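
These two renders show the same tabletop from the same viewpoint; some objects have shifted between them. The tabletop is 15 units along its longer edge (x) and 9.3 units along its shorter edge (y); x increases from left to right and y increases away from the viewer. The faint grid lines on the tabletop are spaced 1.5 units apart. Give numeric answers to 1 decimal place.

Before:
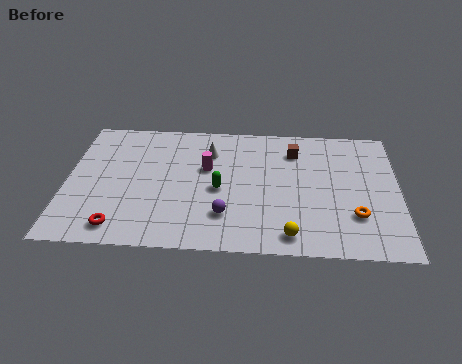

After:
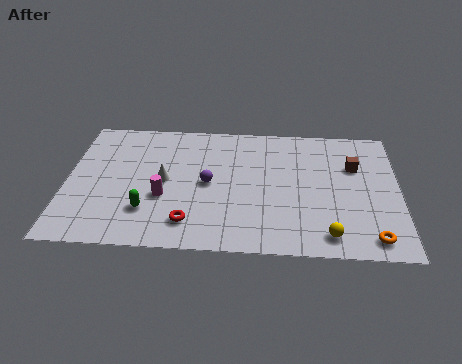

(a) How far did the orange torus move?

1.7

The orange torus moved from about (13.0, 2.7) to (13.7, 1.2), a distance of √(0.7² + 1.5²) ≈ 1.7.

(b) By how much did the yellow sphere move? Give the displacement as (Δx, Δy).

(1.7, 0.1)

From the two frames, the yellow sphere sits at roughly (10.1, 1.2) before and (11.8, 1.3) after.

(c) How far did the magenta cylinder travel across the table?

2.9

The magenta cylinder was near (6.3, 5.7) before and (4.4, 3.5) after, so it travelled √(1.9² + 2.2²) ≈ 2.9 units.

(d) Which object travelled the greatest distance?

the green capsule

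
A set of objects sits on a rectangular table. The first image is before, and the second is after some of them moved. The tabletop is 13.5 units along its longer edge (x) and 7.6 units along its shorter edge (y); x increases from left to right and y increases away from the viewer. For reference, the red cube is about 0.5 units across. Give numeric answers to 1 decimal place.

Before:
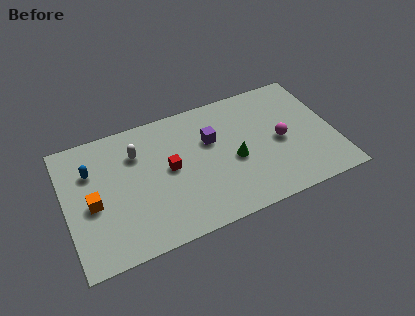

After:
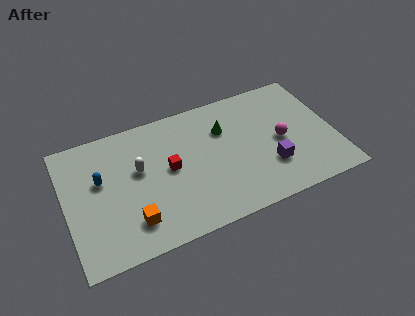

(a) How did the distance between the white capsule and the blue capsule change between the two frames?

-0.4

The distance was about 2.3 in the first image and 1.9 in the second, so they moved 0.4 units closer together.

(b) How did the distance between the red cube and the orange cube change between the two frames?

-0.8

They were about 3.9 units apart before and 3.1 after — 0.8 units closer together.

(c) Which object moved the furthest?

the purple cube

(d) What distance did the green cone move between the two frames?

2.0

From (8.4, 3.3) to (8.1, 5.3), the green cone covered √(0.3² + 2.0²) ≈ 2.0 units.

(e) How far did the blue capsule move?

0.8

The blue capsule was near (1.4, 5.3) before and (1.8, 4.6) after, so it travelled √(0.4² + 0.7²) ≈ 0.8 units.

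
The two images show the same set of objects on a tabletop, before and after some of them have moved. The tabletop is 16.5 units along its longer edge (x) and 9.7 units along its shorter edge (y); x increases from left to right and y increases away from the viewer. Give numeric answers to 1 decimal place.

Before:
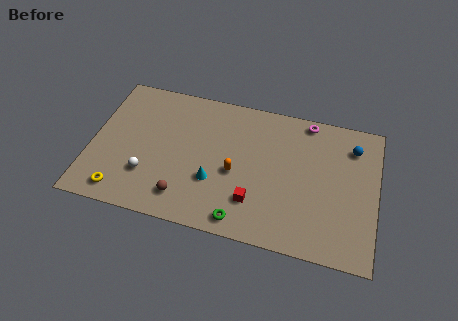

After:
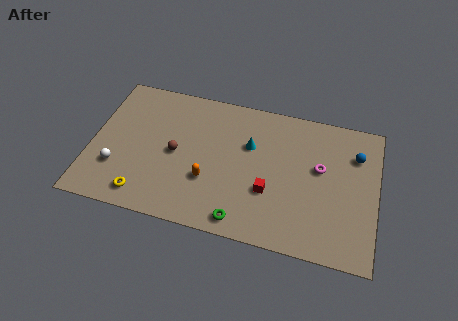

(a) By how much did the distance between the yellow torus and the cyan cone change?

+2.0

The distance was about 5.6 in the first image and 7.6 in the second, so they moved 2.0 units further apart.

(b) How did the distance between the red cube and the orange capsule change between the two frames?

+1.4

They were about 2.1 units apart before and 3.5 after — 1.4 units further apart.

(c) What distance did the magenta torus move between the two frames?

3.2

The magenta torus moved from about (12.3, 8.8) to (13.2, 5.7), a distance of √(0.9² + 3.1²) ≈ 3.2.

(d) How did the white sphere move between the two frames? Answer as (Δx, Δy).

(-1.8, 0.1)

The white sphere started near (3.4, 2.8) and ended near (1.6, 2.9).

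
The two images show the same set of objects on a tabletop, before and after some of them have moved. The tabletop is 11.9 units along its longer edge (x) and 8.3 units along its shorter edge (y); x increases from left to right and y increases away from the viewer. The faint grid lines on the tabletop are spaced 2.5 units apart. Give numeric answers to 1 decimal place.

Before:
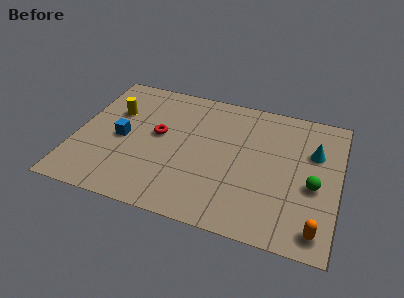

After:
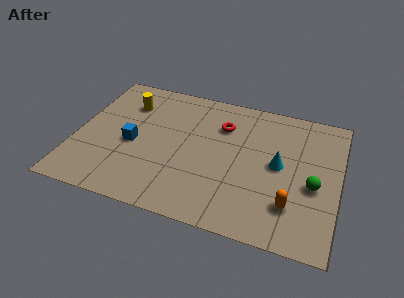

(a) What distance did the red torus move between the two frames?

3.1

The red torus moved from about (3.7, 4.6) to (6.5, 6.0), a distance of √(2.8² + 1.4²) ≈ 3.1.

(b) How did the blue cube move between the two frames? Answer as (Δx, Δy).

(0.5, -0.2)

The blue cube started near (2.1, 3.9) and ended near (2.6, 3.7).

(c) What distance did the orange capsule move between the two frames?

1.6

The orange capsule moved from about (11.1, 1.1) to (9.9, 2.1), a distance of √(1.2² + 1.0²) ≈ 1.6.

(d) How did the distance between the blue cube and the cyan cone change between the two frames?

-2.1

Before: roughly 8.7 units apart; after: 6.6. That's 2.1 units closer together.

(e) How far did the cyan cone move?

1.9

The cyan cone was near (10.7, 5.5) before and (9.2, 4.3) after, so it travelled √(1.5² + 1.2²) ≈ 1.9 units.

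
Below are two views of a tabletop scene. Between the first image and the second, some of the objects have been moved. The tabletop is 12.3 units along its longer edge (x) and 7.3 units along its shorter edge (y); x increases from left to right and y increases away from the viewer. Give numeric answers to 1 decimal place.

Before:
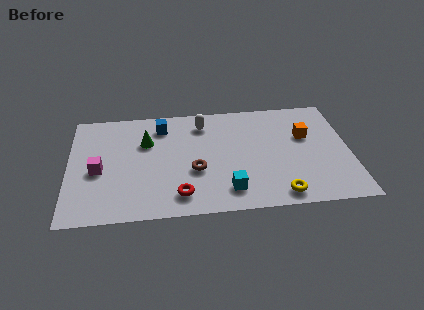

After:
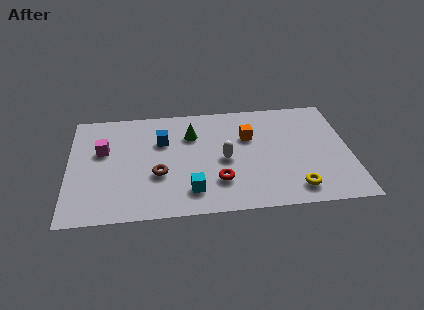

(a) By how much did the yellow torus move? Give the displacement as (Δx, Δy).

(0.7, 0.3)

The yellow torus started near (9.1, 0.9) and ended near (9.8, 1.2).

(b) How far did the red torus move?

1.8

From (4.8, 1.3) to (6.5, 2.0), the red torus covered √(1.7² + 0.7²) ≈ 1.8 units.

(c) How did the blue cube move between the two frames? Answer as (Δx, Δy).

(0.0, -1.0)

The blue cube started near (4.1, 5.9) and ended near (4.1, 4.9).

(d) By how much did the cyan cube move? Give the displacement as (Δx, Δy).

(-1.6, 0.1)

The cyan cube was at about (6.9, 1.4) and moved to about (5.3, 1.5).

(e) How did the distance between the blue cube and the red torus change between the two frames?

-0.9

Before: roughly 4.7 units apart; after: 3.8. That's 0.9 units closer together.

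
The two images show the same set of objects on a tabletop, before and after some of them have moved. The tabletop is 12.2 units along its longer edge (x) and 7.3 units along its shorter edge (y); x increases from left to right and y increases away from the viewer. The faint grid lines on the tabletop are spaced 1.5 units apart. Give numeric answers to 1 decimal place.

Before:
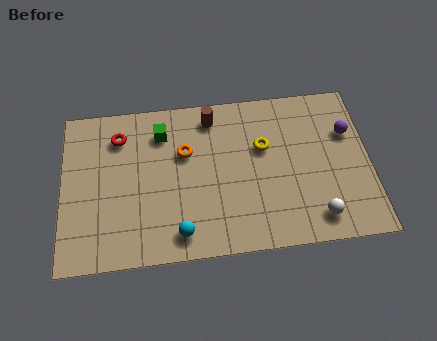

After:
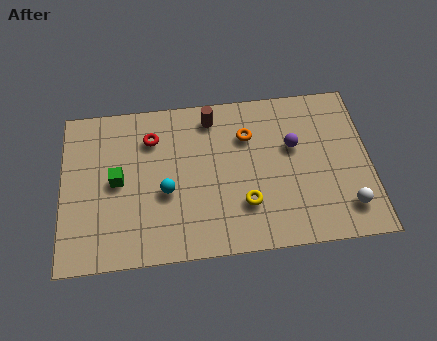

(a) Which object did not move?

the brown cylinder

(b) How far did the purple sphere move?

2.2

From (11.4, 4.9) to (9.2, 4.5), the purple sphere covered √(2.2² + 0.4²) ≈ 2.2 units.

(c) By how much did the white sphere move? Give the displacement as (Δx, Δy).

(1.2, 0.3)

The white sphere was at about (10.0, 1.2) and moved to about (11.2, 1.5).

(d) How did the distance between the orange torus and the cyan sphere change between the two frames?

+0.4

Before: roughly 3.6 units apart; after: 4.0. That's 0.4 units further apart.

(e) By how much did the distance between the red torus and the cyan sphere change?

-2.6

The distance was about 5.1 in the first image and 2.5 in the second, so they moved 2.6 units closer together.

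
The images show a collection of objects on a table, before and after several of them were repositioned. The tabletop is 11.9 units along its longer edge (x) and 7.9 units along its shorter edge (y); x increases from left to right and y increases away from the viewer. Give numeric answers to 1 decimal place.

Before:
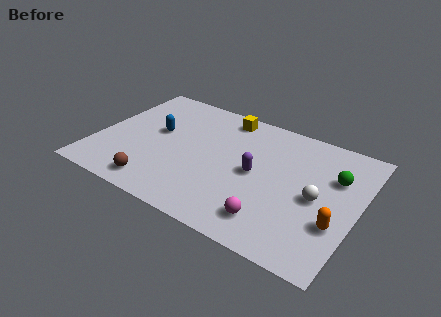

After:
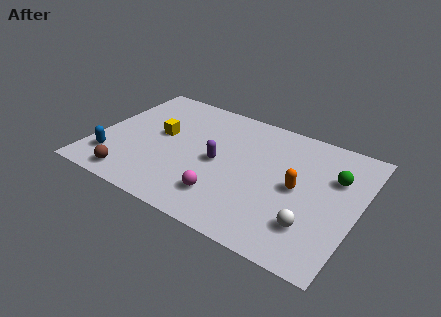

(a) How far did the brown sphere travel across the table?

1.1

The brown sphere was near (3.2, 1.1) before and (2.1, 1.0) after, so it travelled √(1.1² + 0.1²) ≈ 1.1 units.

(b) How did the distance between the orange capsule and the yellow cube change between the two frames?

-0.7

The distance was about 7.1 in the first image and 6.4 in the second, so they moved 0.7 units closer together.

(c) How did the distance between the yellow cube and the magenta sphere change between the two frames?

-1.9

They were about 6.2 units apart before and 4.3 after — 1.9 units closer together.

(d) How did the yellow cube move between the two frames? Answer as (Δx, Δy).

(-2.6, -2.5)

From the two frames, the yellow cube sits at roughly (5.4, 6.9) before and (2.8, 4.4) after.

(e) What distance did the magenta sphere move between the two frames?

2.2

The magenta sphere was near (8.4, 1.5) before and (6.2, 1.8) after, so it travelled √(2.2² + 0.3²) ≈ 2.2 units.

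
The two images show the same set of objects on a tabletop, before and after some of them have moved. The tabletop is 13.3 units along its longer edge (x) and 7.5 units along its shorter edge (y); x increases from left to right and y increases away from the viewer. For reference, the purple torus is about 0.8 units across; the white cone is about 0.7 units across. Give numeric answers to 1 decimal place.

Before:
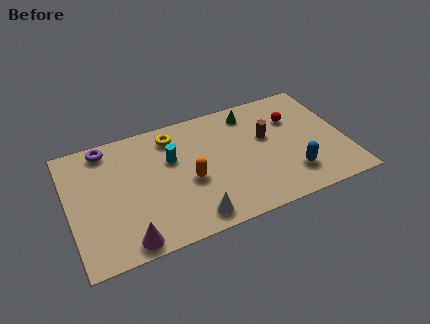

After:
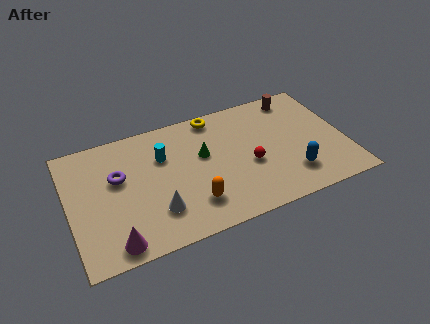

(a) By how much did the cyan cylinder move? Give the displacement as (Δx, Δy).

(-0.4, 0.3)

From the two frames, the cyan cylinder sits at roughly (5.0, 4.8) before and (4.6, 5.1) after.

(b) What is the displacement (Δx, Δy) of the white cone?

(-1.6, 1.0)

The white cone started near (5.6, 1.0) and ended near (4.0, 2.0).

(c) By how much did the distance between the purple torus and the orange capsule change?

-0.7

The distance was about 5.0 in the first image and 4.3 in the second, so they moved 0.7 units closer together.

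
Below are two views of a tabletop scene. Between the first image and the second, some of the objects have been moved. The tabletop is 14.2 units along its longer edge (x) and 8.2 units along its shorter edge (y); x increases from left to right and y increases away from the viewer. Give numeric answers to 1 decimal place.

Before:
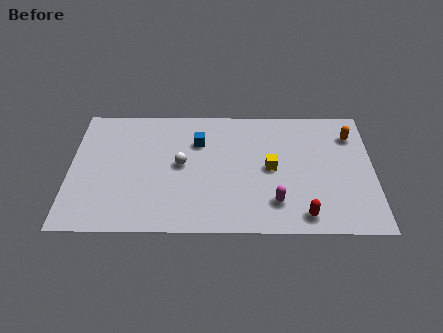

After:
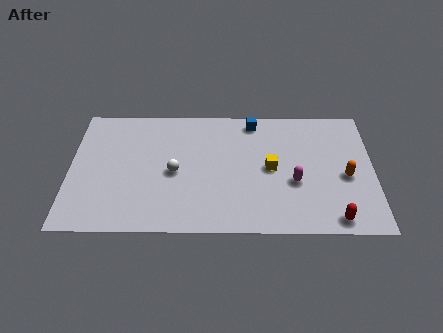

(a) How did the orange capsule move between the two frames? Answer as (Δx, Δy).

(-0.3, -2.7)

The orange capsule was at about (13.2, 6.3) and moved to about (12.9, 3.6).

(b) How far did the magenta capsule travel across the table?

1.6

From (9.6, 1.9) to (10.5, 3.2), the magenta capsule covered √(0.9² + 1.3²) ≈ 1.6 units.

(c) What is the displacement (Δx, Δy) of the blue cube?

(2.6, 1.4)

The blue cube started near (6.0, 5.8) and ended near (8.6, 7.2).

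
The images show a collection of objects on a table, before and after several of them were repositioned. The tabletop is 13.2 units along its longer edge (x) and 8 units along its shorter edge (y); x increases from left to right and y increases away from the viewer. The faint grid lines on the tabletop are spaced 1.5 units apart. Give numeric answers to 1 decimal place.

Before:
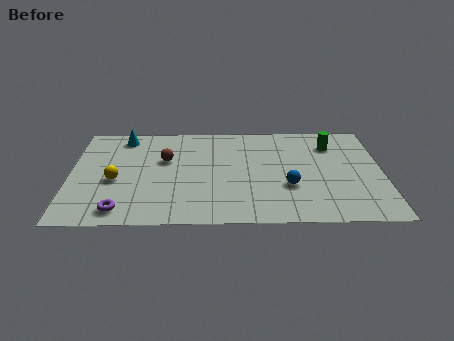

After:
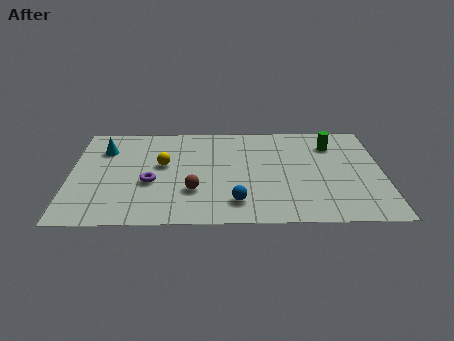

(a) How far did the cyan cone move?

1.3

From (2.2, 6.9) to (1.4, 5.9), the cyan cone covered √(0.8² + 1.0²) ≈ 1.3 units.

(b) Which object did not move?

the green cylinder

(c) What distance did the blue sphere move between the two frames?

2.5

From (9.2, 2.8) to (7.0, 1.6), the blue sphere covered √(2.2² + 1.2²) ≈ 2.5 units.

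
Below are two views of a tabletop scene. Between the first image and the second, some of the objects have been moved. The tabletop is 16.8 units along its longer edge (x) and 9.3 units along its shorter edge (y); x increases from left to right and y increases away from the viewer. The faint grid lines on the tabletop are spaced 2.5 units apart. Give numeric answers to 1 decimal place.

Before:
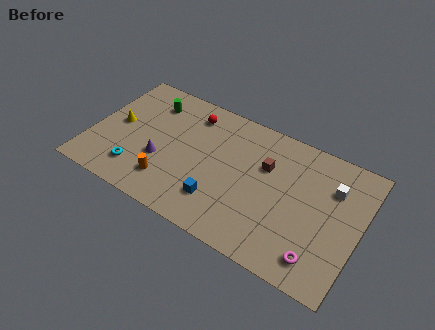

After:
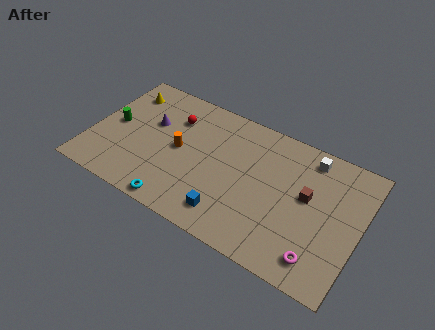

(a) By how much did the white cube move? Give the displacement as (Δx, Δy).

(-1.6, 1.4)

From the two frames, the white cube sits at roughly (14.9, 6.6) before and (13.3, 8.0) after.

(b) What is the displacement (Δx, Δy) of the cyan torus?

(2.8, -1.2)

From the two frames, the cyan torus sits at roughly (3.2, 2.0) before and (6.0, 0.8) after.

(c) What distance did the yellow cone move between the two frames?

2.6

The yellow cone moved from about (1.5, 4.8) to (1.5, 7.4), a distance of √(0.0² + 2.6²) ≈ 2.6.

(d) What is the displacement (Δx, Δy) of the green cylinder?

(-1.9, -2.6)

From the two frames, the green cylinder sits at roughly (3.2, 7.3) before and (1.3, 4.7) after.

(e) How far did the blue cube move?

0.9

The blue cube moved from about (8.4, 2.3) to (9.1, 1.7), a distance of √(0.7² + 0.6²) ≈ 0.9.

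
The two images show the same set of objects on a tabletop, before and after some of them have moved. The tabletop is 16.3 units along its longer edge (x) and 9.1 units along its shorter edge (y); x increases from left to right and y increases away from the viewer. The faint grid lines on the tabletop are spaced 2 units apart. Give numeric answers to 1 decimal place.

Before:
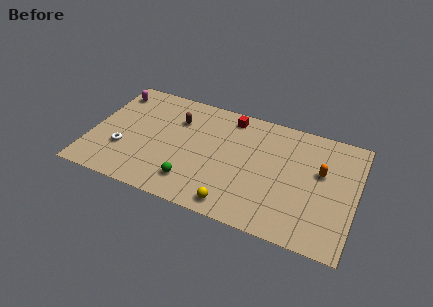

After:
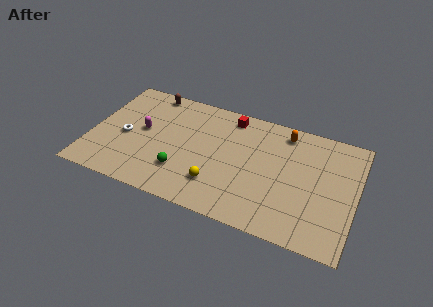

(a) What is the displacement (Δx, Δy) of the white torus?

(0.0, 1.1)

The white torus was at about (2.1, 3.0) and moved to about (2.1, 4.1).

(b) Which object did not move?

the red cube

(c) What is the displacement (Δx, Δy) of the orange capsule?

(-2.4, 2.3)

The orange capsule was at about (14.1, 5.5) and moved to about (11.7, 7.8).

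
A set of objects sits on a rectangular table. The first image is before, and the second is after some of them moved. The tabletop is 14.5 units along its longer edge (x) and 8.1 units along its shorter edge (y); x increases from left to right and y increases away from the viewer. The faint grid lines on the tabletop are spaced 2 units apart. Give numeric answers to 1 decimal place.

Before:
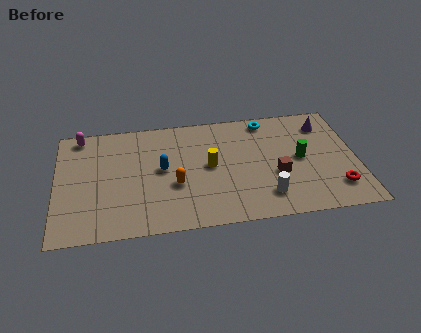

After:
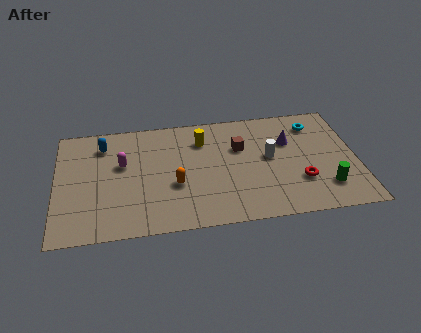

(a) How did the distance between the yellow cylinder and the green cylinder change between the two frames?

+2.8

Before: roughly 4.4 units apart; after: 7.2. That's 2.8 units further apart.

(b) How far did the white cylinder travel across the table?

2.7

The white cylinder moved from about (10.0, 1.7) to (10.3, 4.4), a distance of √(0.3² + 2.7²) ≈ 2.7.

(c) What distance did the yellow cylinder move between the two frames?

1.9

The yellow cylinder moved from about (7.4, 4.2) to (7.1, 6.1), a distance of √(0.3² + 1.9²) ≈ 1.9.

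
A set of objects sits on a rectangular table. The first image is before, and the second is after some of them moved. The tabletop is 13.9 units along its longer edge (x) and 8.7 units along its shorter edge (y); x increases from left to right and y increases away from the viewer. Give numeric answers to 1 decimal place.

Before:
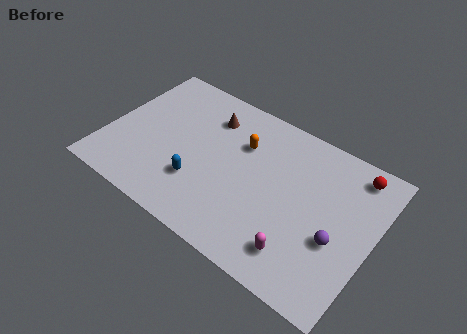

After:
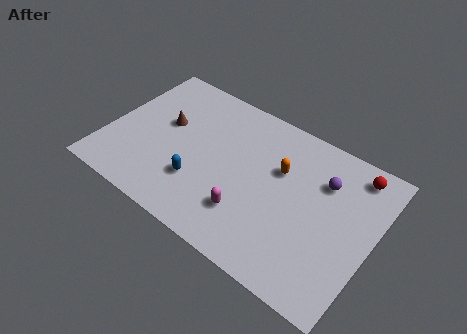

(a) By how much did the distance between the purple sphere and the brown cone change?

+0.4

The distance was about 8.0 in the first image and 8.4 in the second, so they moved 0.4 units further apart.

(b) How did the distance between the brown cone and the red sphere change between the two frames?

+2.4

Before: roughly 7.6 units apart; after: 10.0. That's 2.4 units further apart.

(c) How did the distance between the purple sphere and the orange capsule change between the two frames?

-3.7

The distance was about 6.0 in the first image and 2.3 in the second, so they moved 3.7 units closer together.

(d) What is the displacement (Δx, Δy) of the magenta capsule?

(-2.8, 0.6)

The magenta capsule was at about (10.6, 1.7) and moved to about (7.8, 2.3).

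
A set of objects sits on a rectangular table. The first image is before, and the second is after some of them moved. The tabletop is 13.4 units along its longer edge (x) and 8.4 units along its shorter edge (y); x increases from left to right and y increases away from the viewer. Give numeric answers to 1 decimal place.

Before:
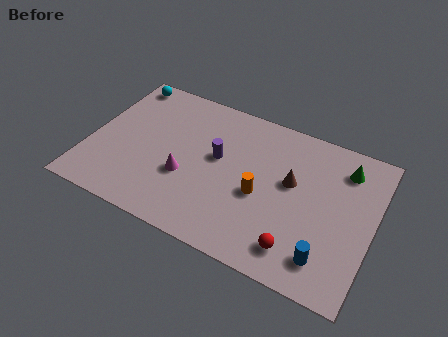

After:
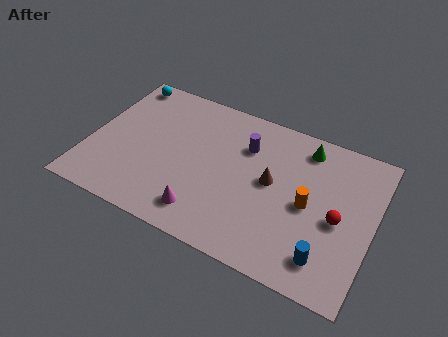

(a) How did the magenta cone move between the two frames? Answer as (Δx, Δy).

(1.1, -1.6)

The magenta cone was at about (4.7, 3.1) and moved to about (5.8, 1.5).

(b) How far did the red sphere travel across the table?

2.8

The red sphere moved from about (10.2, 1.5) to (11.8, 3.8), a distance of √(1.6² + 2.3²) ≈ 2.8.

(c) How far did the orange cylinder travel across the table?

2.2

From (8.2, 3.6) to (10.4, 4.0), the orange cylinder covered √(2.2² + 0.4²) ≈ 2.2 units.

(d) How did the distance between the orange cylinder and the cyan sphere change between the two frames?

+1.8

Before: roughly 8.2 units apart; after: 10.0. That's 1.8 units further apart.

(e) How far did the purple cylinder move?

1.7

From (6.0, 4.8) to (7.2, 6.0), the purple cylinder covered √(1.2² + 1.2²) ≈ 1.7 units.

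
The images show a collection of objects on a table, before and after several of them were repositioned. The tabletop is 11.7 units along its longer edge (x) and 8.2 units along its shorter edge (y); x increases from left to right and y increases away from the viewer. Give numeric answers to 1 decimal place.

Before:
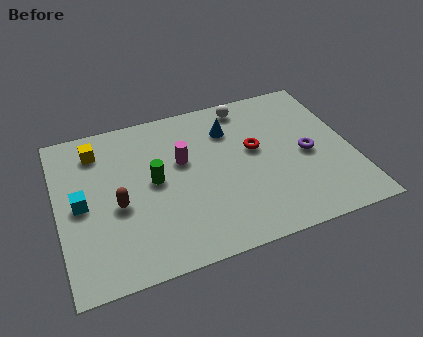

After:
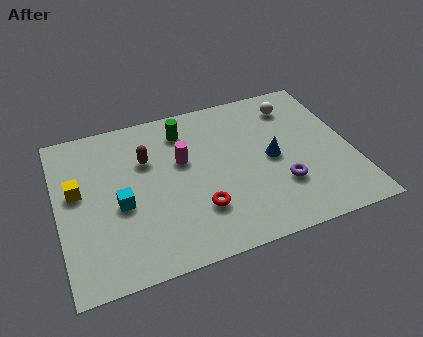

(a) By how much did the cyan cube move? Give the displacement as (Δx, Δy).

(1.5, -0.5)

The cyan cube started near (0.9, 4.0) and ended near (2.4, 3.5).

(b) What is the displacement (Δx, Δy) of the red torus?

(-2.5, -2.4)

The red torus started near (7.9, 4.7) and ended near (5.4, 2.3).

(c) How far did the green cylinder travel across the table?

2.7

From (3.8, 4.3) to (5.2, 6.6), the green cylinder covered √(1.4² + 2.3²) ≈ 2.7 units.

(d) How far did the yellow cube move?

2.1

The yellow cube was near (1.7, 6.6) before and (0.8, 4.7) after, so it travelled √(0.9² + 1.9²) ≈ 2.1 units.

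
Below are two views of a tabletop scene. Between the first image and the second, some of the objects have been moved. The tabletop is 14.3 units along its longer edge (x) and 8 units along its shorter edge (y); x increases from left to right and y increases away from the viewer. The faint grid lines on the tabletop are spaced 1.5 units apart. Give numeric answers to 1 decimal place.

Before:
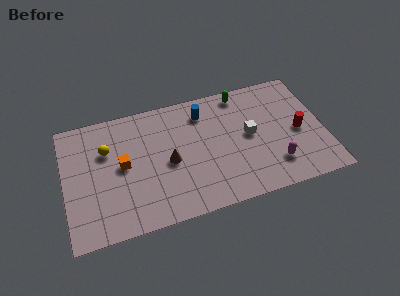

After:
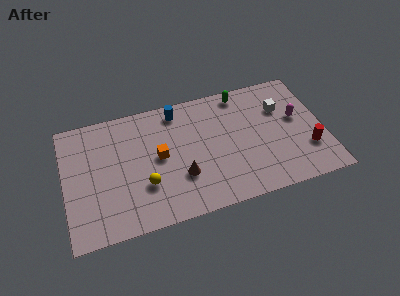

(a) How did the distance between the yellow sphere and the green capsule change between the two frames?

-0.5

The distance was about 7.8 in the first image and 7.3 in the second, so they moved 0.5 units closer together.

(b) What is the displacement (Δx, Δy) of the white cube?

(1.9, 1.3)

From the two frames, the white cube sits at roughly (10.2, 4.2) before and (12.1, 5.5) after.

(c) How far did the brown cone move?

1.3

The brown cone was near (5.7, 3.7) before and (6.3, 2.6) after, so it travelled √(0.6² + 1.1²) ≈ 1.3 units.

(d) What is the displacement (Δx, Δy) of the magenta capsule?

(1.5, 2.7)

The magenta capsule started near (11.4, 1.9) and ended near (12.9, 4.6).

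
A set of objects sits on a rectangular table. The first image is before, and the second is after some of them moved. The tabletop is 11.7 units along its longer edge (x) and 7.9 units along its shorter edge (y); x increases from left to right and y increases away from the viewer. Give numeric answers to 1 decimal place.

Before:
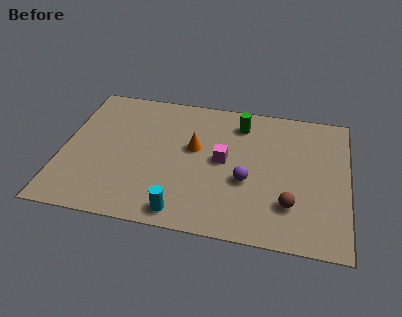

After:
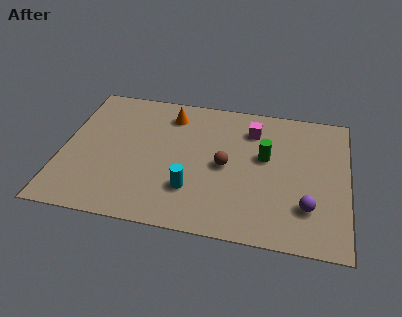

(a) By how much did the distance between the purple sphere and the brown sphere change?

+1.7

The distance was about 2.1 in the first image and 3.8 in the second, so they moved 1.7 units further apart.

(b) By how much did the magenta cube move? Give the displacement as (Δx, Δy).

(1.1, 2.0)

From the two frames, the magenta cube sits at roughly (6.6, 4.1) before and (7.7, 6.1) after.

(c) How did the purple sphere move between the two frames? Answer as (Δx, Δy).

(2.5, -1.0)

The purple sphere was at about (7.6, 3.1) and moved to about (10.1, 2.1).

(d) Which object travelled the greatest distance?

the brown sphere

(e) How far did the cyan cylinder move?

1.3

The cyan cylinder moved from about (5.1, 0.9) to (5.4, 2.2), a distance of √(0.3² + 1.3²) ≈ 1.3.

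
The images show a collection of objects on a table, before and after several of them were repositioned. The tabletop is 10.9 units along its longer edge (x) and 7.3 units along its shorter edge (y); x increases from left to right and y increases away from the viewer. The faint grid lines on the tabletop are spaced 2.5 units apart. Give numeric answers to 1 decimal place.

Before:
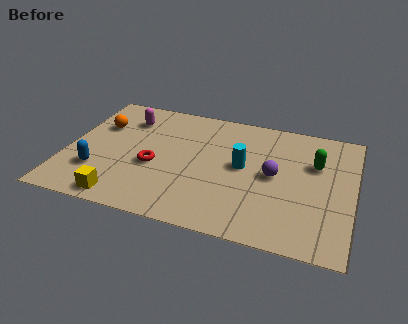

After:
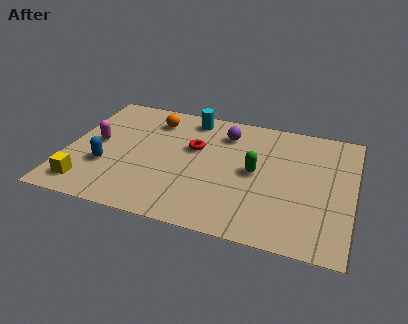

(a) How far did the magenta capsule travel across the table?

2.1

From (2.1, 5.6) to (1.1, 3.8), the magenta capsule covered √(1.0² + 1.8²) ≈ 2.1 units.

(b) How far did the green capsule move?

2.5

The green capsule was near (9.4, 4.8) before and (7.2, 3.7) after, so it travelled √(2.2² + 1.1²) ≈ 2.5 units.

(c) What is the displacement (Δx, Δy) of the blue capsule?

(0.3, 0.4)

From the two frames, the blue capsule sits at roughly (1.3, 2.1) before and (1.6, 2.5) after.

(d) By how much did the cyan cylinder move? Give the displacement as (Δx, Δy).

(-2.2, 2.4)

From the two frames, the cyan cylinder sits at roughly (6.7, 3.9) before and (4.5, 6.3) after.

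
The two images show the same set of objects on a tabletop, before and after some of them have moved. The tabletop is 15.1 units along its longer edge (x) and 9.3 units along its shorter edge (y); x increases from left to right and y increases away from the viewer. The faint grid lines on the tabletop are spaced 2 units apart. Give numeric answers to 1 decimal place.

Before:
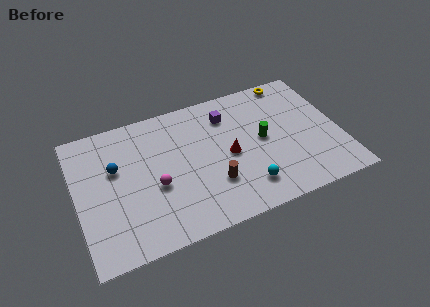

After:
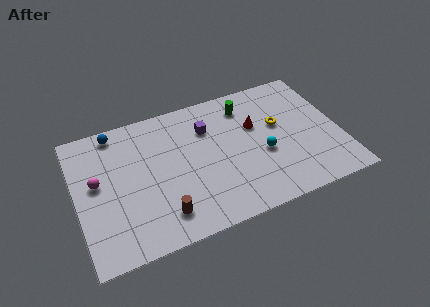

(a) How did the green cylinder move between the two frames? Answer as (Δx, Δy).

(-0.7, 2.7)

The green cylinder started near (10.7, 4.8) and ended near (10.0, 7.5).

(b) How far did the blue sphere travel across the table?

2.5

The blue sphere moved from about (2.3, 5.8) to (2.5, 8.3), a distance of √(0.2² + 2.5²) ≈ 2.5.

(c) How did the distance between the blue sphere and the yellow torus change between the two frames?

-1.2

Before: roughly 10.8 units apart; after: 9.6. That's 1.2 units closer together.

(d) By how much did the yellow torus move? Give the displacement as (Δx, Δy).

(-1.1, -3.0)

The yellow torus started near (12.8, 8.5) and ended near (11.7, 5.5).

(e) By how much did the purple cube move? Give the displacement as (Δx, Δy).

(-1.2, -0.5)

The purple cube was at about (8.9, 7.2) and moved to about (7.7, 6.7).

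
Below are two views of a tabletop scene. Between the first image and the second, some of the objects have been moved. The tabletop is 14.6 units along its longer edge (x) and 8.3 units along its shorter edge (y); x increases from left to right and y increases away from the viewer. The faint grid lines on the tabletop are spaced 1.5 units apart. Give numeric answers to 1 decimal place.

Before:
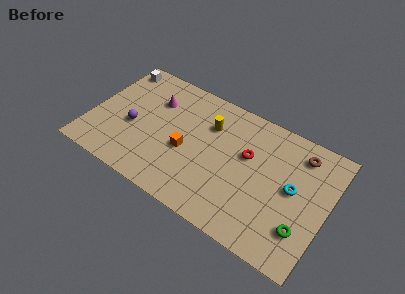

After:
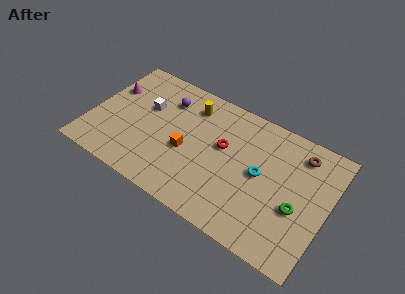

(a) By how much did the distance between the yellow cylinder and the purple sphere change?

-3.6

Before: roughly 5.1 units apart; after: 1.5. That's 3.6 units closer together.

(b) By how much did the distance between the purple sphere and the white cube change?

-2.5

They were about 4.1 units apart before and 1.6 after — 2.5 units closer together.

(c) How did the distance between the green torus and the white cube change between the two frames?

-3.6

The distance was about 13.5 in the first image and 9.9 in the second, so they moved 3.6 units closer together.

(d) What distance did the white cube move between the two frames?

3.0

The white cube was near (0.9, 7.2) before and (3.2, 5.2) after, so it travelled √(2.3² + 2.0²) ≈ 3.0 units.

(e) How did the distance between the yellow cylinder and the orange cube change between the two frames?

+0.5

They were about 2.6 units apart before and 3.1 after — 0.5 units further apart.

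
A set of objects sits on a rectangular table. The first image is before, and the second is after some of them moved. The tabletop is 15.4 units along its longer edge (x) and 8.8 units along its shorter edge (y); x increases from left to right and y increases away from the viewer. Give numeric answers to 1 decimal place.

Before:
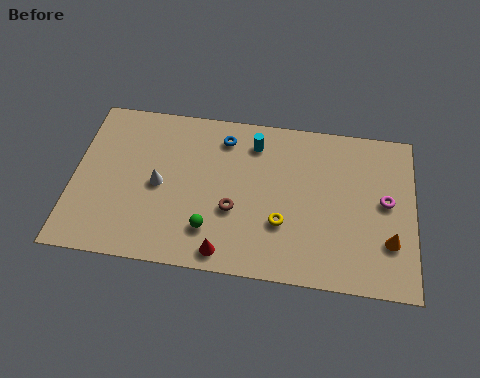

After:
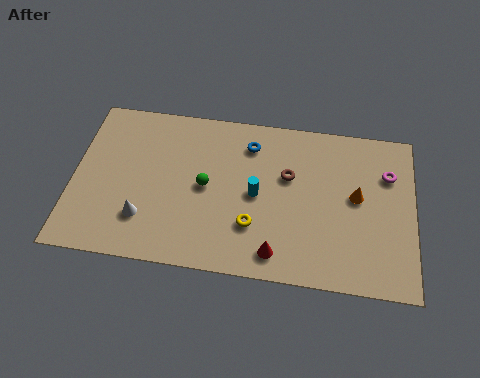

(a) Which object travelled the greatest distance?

the brown torus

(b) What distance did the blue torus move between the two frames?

1.2

The blue torus moved from about (6.7, 7.2) to (7.9, 7.0), a distance of √(1.2² + 0.2²) ≈ 1.2.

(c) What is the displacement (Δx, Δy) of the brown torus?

(2.4, 2.2)

From the two frames, the brown torus sits at roughly (7.3, 3.3) before and (9.7, 5.5) after.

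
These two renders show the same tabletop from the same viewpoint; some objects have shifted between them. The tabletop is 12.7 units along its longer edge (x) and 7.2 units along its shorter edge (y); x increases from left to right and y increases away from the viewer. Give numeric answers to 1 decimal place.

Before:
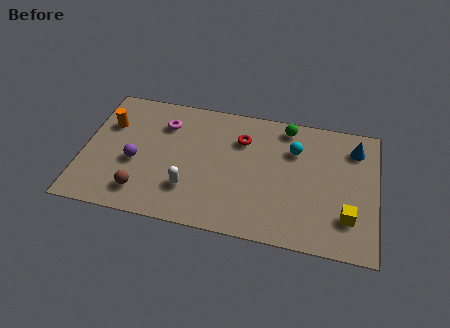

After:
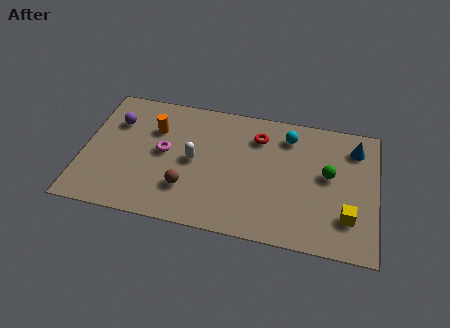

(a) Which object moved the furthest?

the green sphere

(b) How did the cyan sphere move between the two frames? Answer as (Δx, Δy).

(-0.3, 0.7)

The cyan sphere was at about (9.1, 5.1) and moved to about (8.8, 5.8).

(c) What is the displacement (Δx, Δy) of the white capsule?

(0.1, 1.6)

The white capsule was at about (4.7, 2.0) and moved to about (4.8, 3.6).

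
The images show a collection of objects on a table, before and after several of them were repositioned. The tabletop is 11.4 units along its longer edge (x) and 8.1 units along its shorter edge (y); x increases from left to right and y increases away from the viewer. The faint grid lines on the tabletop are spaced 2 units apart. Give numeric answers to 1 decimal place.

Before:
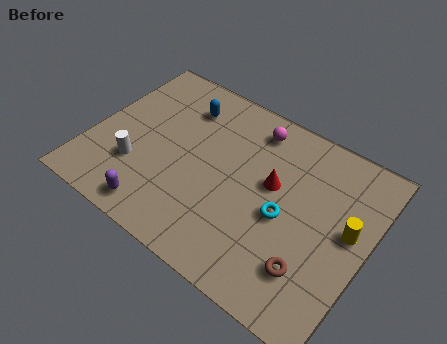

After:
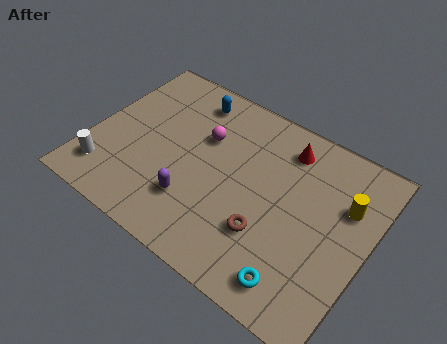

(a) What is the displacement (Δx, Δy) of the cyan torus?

(1.0, -2.4)

The cyan torus was at about (8.1, 3.6) and moved to about (9.1, 1.2).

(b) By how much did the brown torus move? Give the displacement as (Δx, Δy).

(-1.9, 0.5)

From the two frames, the brown torus sits at roughly (9.5, 2.0) before and (7.6, 2.5) after.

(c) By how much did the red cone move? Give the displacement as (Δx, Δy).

(0.2, 1.9)

The red cone was at about (7.4, 4.7) and moved to about (7.6, 6.6).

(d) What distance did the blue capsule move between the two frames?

0.5

From (3.3, 6.3) to (3.5, 6.8), the blue capsule covered √(0.2² + 0.5²) ≈ 0.5 units.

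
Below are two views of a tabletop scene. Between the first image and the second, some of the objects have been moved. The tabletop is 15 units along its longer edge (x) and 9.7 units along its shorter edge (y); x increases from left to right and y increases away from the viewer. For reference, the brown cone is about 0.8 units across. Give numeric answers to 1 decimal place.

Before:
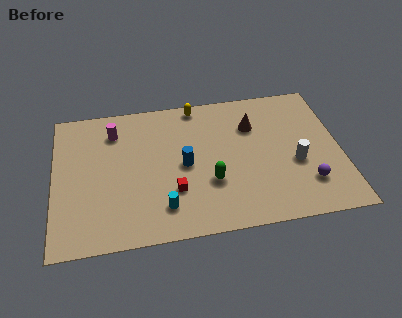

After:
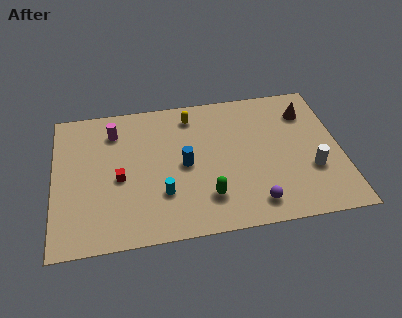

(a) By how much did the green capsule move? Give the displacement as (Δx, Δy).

(-0.2, -1.0)

The green capsule started near (8.1, 3.3) and ended near (7.9, 2.3).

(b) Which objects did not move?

the magenta cylinder and the blue cylinder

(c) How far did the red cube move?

3.1

The red cube moved from about (6.2, 3.0) to (3.4, 4.3), a distance of √(2.8² + 1.3²) ≈ 3.1.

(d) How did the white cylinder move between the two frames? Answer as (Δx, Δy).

(0.8, -0.6)

The white cylinder was at about (12.6, 3.9) and moved to about (13.4, 3.3).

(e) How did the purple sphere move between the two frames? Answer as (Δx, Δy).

(-2.8, -0.9)

From the two frames, the purple sphere sits at roughly (13.1, 2.4) before and (10.3, 1.5) after.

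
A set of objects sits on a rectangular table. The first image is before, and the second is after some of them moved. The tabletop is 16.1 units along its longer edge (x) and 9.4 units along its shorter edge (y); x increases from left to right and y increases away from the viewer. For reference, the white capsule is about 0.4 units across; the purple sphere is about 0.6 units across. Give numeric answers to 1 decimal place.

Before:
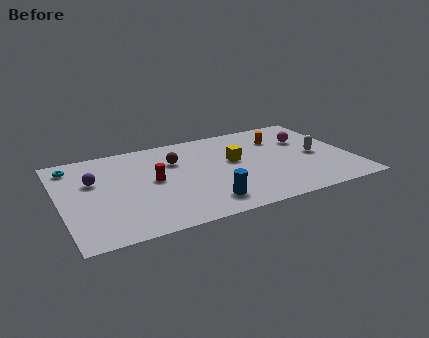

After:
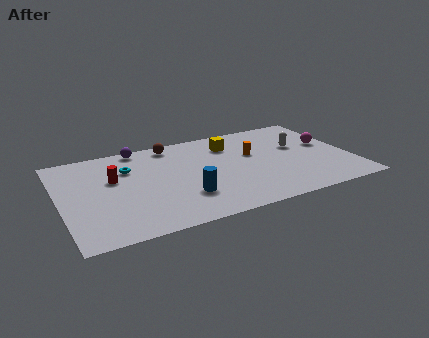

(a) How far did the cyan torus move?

3.3

From (0.9, 7.9) to (3.9, 6.6), the cyan torus covered √(3.0² + 1.3²) ≈ 3.3 units.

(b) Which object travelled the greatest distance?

the purple sphere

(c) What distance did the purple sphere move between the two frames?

3.8

From (1.9, 6.0) to (4.7, 8.6), the purple sphere covered √(2.8² + 2.6²) ≈ 3.8 units.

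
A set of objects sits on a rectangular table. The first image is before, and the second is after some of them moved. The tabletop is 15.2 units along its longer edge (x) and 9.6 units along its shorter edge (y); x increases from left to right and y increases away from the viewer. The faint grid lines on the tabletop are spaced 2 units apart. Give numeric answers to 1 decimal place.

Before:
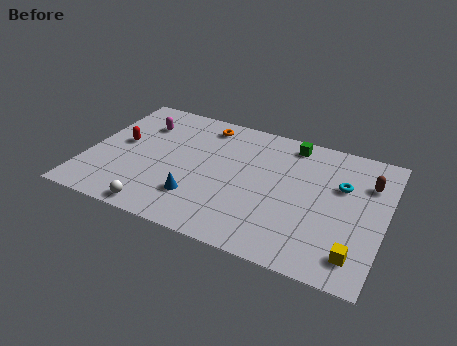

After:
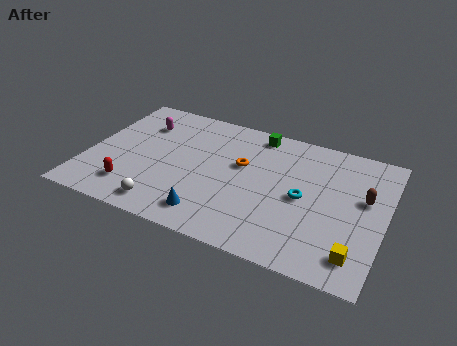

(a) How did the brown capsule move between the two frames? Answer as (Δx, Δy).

(-0.1, -1.2)

From the two frames, the brown capsule sits at roughly (14.2, 6.9) before and (14.1, 5.7) after.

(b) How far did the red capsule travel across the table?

3.4

From (1.6, 5.2) to (2.6, 2.0), the red capsule covered √(1.0² + 3.2²) ≈ 3.4 units.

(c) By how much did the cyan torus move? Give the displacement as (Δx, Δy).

(-1.8, -1.6)

The cyan torus started near (12.9, 6.2) and ended near (11.1, 4.6).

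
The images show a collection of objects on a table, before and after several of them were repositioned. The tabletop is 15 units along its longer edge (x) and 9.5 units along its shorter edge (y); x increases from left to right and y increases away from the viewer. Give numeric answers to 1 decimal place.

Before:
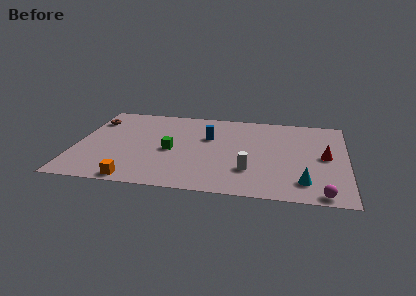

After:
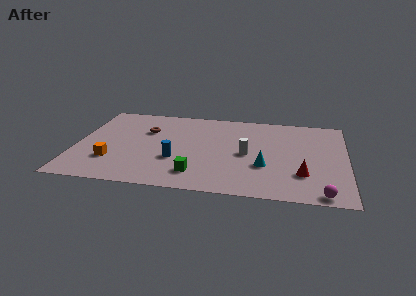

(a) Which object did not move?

the magenta sphere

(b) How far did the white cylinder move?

1.8

From (9.7, 2.7) to (9.5, 4.5), the white cylinder covered √(0.2² + 1.8²) ≈ 1.8 units.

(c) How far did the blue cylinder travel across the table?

3.3

From (7.3, 6.1) to (5.6, 3.3), the blue cylinder covered √(1.7² + 2.8²) ≈ 3.3 units.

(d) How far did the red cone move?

2.4

The red cone was near (13.8, 4.8) before and (12.6, 2.7) after, so it travelled √(1.2² + 2.1²) ≈ 2.4 units.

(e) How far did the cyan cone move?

2.6

From (12.7, 1.9) to (10.5, 3.3), the cyan cone covered √(2.2² + 1.4²) ≈ 2.6 units.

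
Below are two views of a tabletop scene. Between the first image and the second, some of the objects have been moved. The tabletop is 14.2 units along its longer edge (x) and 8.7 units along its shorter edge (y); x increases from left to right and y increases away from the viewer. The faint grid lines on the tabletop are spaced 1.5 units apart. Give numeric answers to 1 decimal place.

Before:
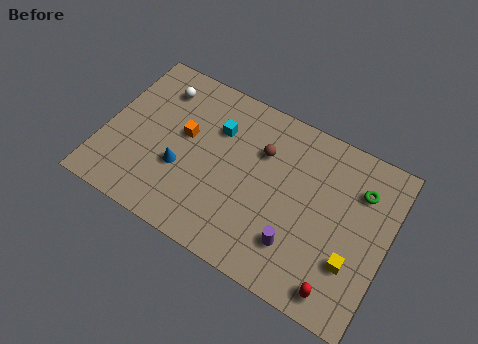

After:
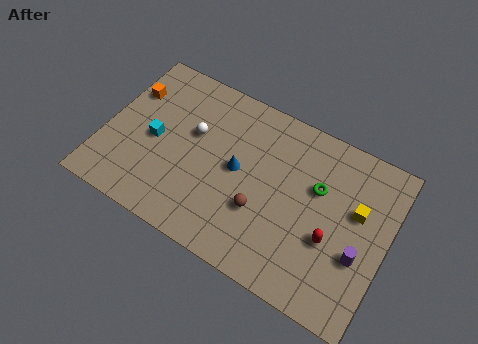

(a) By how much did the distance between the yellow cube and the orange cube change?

+2.6

The distance was about 9.1 in the first image and 11.7 in the second, so they moved 2.6 units further apart.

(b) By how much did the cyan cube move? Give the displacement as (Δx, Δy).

(-2.9, -2.0)

The cyan cube was at about (5.4, 6.1) and moved to about (2.5, 4.1).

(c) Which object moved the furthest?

the cyan cube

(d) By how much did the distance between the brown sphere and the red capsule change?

-3.2

Before: roughly 6.7 units apart; after: 3.5. That's 3.2 units closer together.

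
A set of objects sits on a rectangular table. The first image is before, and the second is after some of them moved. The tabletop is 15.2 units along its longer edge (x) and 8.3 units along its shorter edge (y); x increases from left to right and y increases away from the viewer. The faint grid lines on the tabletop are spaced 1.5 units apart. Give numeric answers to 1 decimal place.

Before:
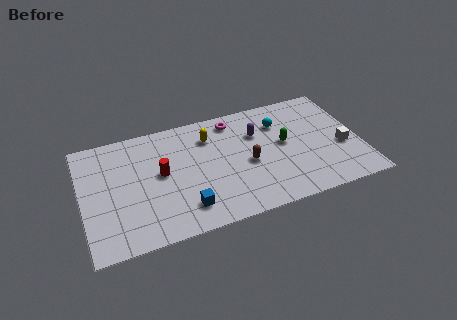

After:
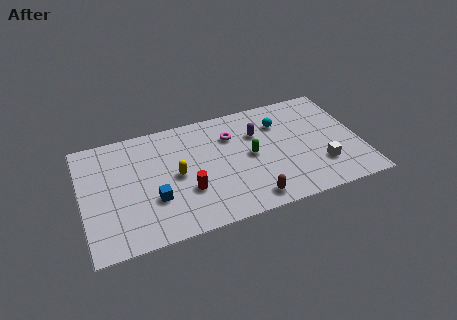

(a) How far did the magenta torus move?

1.1

From (8.5, 7.1) to (8.3, 6.0), the magenta torus covered √(0.2² + 1.1²) ≈ 1.1 units.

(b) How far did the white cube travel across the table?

1.6

The white cube moved from about (14.2, 3.3) to (12.9, 2.3), a distance of √(1.3² + 1.0²) ≈ 1.6.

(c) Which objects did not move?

the purple capsule and the cyan sphere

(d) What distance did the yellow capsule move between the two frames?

3.0

The yellow capsule moved from about (7.1, 6.3) to (5.1, 4.1), a distance of √(2.0² + 2.2²) ≈ 3.0.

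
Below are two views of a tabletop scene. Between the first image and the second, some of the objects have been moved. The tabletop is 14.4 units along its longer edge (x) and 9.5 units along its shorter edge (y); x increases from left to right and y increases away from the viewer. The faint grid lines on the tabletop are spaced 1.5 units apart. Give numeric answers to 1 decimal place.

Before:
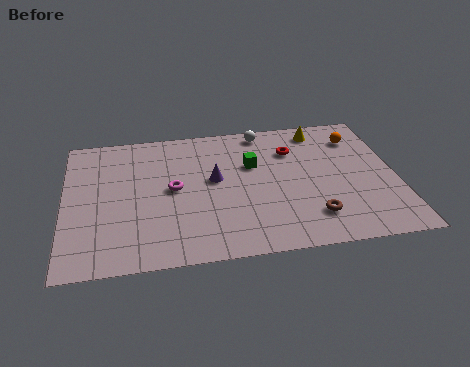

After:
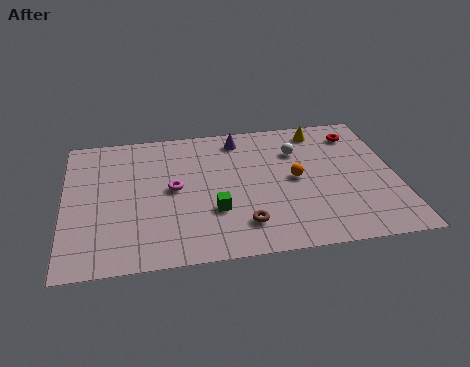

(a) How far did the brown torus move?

3.0

The brown torus was near (10.6, 2.1) before and (7.6, 2.0) after, so it travelled √(3.0² + 0.1²) ≈ 3.0 units.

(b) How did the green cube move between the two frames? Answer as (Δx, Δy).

(-1.8, -3.0)

The green cube started near (8.2, 6.1) and ended near (6.4, 3.1).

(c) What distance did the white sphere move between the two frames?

2.2

The white sphere moved from about (8.8, 8.5) to (10.2, 6.8), a distance of √(1.4² + 1.7²) ≈ 2.2.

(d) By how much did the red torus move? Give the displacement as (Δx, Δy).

(2.9, 0.8)

The red torus started near (10.0, 6.9) and ended near (12.9, 7.7).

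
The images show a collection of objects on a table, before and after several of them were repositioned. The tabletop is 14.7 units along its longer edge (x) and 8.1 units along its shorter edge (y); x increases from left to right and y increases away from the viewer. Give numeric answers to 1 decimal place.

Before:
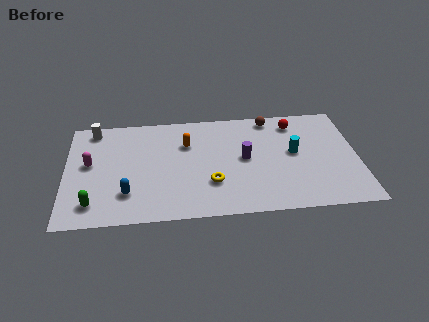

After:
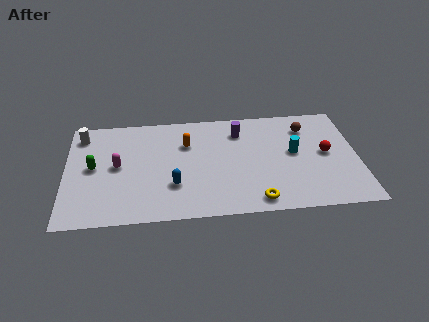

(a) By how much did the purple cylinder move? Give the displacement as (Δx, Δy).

(-0.2, 2.1)

From the two frames, the purple cylinder sits at roughly (9.0, 4.2) before and (8.8, 6.3) after.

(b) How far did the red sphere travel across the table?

2.9

The red sphere moved from about (11.6, 6.7) to (13.1, 4.2), a distance of √(1.5² + 2.5²) ≈ 2.9.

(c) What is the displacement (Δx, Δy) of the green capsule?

(0.0, 2.7)

The green capsule started near (1.4, 1.5) and ended near (1.4, 4.2).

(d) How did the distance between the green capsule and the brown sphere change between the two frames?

+0.3

They were about 10.7 units apart before and 11.0 after — 0.3 units further apart.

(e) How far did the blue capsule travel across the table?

2.3

The blue capsule was near (3.1, 2.1) before and (5.4, 2.5) after, so it travelled √(2.3² + 0.4²) ≈ 2.3 units.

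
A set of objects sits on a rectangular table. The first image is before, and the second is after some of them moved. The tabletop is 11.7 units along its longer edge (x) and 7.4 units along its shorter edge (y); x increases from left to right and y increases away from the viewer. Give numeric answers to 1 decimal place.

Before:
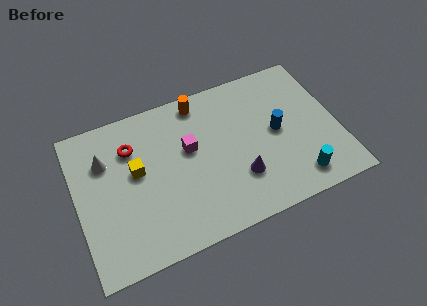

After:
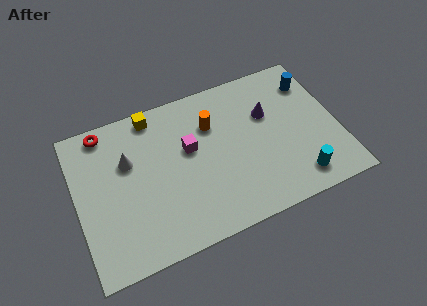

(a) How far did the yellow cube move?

2.6

The yellow cube was near (2.7, 4.2) before and (3.7, 6.6) after, so it travelled √(1.0² + 2.4²) ≈ 2.6 units.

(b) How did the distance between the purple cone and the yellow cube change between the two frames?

+0.5

They were about 4.8 units apart before and 5.3 after — 0.5 units further apart.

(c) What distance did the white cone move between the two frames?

1.1

The white cone was near (1.4, 5.2) before and (2.4, 4.8) after, so it travelled √(1.0² + 0.4²) ≈ 1.1 units.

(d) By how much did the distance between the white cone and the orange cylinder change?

-0.8

The distance was about 4.6 in the first image and 3.8 in the second, so they moved 0.8 units closer together.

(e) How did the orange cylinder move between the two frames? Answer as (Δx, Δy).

(0.4, -1.3)

From the two frames, the orange cylinder sits at roughly (5.8, 6.5) before and (6.2, 5.2) after.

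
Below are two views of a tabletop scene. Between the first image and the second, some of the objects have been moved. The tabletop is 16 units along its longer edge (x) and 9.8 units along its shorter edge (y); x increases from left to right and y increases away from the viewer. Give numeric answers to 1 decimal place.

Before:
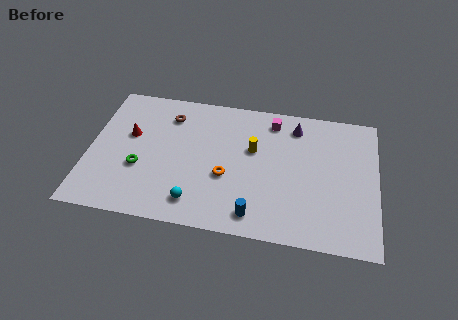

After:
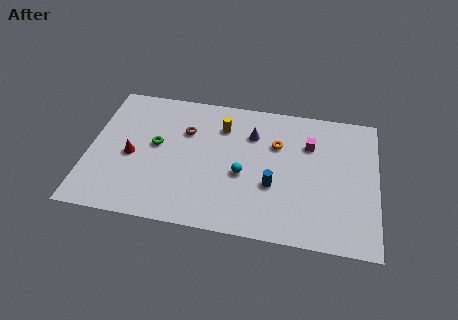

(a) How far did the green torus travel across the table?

2.0

From (2.9, 3.6) to (3.7, 5.4), the green torus covered √(0.8² + 1.8²) ≈ 2.0 units.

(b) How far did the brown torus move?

1.4

The brown torus moved from about (4.3, 7.7) to (5.3, 6.7), a distance of √(1.0² + 1.0²) ≈ 1.4.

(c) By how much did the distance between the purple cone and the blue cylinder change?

-3.3

The distance was about 7.0 in the first image and 3.7 in the second, so they moved 3.3 units closer together.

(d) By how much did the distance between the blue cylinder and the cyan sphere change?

-1.5

They were about 3.3 units apart before and 1.8 after — 1.5 units closer together.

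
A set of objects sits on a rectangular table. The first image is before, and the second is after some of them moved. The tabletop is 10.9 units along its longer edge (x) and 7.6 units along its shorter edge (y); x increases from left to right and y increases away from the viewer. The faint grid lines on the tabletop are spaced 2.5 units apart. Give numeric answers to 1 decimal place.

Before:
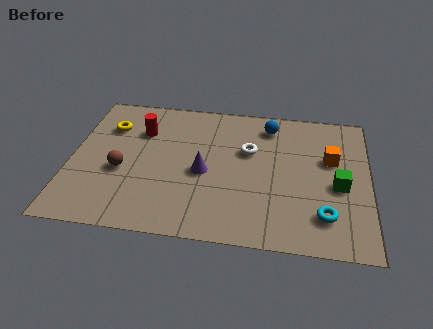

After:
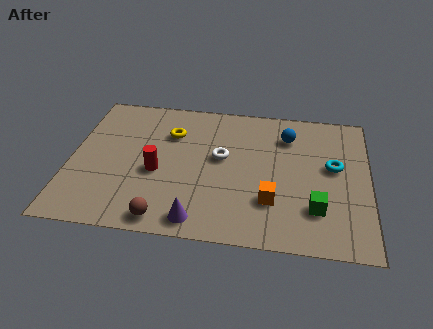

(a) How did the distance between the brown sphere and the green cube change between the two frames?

-2.4

They were about 7.9 units apart before and 5.5 after — 2.4 units closer together.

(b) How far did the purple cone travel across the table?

2.5

From (4.9, 3.4) to (4.8, 0.9), the purple cone covered √(0.1² + 2.5²) ≈ 2.5 units.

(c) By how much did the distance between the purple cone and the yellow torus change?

+0.5

The distance was about 4.2 in the first image and 4.7 in the second, so they moved 0.5 units further apart.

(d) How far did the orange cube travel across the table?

3.3

The orange cube was near (9.5, 4.7) before and (7.4, 2.2) after, so it travelled √(2.1² + 2.5²) ≈ 3.3 units.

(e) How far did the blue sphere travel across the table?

0.9

The blue sphere moved from about (7.2, 6.3) to (7.9, 5.8), a distance of √(0.7² + 0.5²) ≈ 0.9.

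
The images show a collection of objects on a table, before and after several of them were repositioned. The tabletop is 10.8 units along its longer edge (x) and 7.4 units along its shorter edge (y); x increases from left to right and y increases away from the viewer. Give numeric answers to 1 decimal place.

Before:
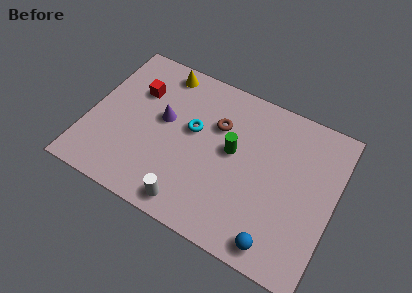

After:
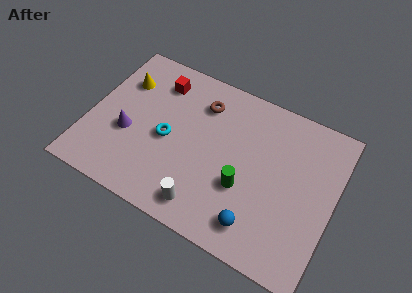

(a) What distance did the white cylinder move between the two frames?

0.6

The white cylinder was near (4.9, 0.9) before and (5.5, 1.1) after, so it travelled √(0.6² + 0.2²) ≈ 0.6 units.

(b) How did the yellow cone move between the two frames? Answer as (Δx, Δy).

(-1.6, -1.2)

From the two frames, the yellow cone sits at roughly (2.8, 6.5) before and (1.2, 5.3) after.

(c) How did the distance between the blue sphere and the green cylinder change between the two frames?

-2.4

Before: roughly 4.0 units apart; after: 1.6. That's 2.4 units closer together.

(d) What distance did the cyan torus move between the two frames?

1.3

From (4.5, 4.3) to (3.5, 3.4), the cyan torus covered √(1.0² + 0.9²) ≈ 1.3 units.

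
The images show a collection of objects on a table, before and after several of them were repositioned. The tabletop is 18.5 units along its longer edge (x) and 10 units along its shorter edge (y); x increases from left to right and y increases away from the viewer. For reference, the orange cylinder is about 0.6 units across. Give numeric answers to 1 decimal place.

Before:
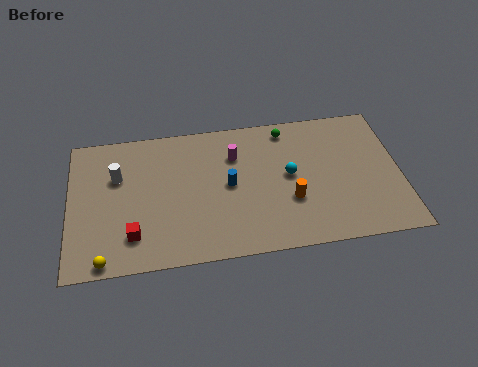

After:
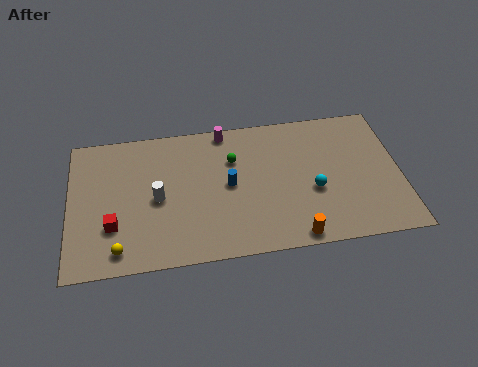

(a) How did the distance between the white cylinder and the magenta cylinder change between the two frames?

-0.7

The distance was about 6.6 in the first image and 5.9 in the second, so they moved 0.7 units closer together.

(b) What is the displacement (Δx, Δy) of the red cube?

(-1.1, 0.8)

The red cube was at about (3.5, 2.3) and moved to about (2.4, 3.1).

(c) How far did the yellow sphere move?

1.0

From (1.9, 0.8) to (2.7, 1.4), the yellow sphere covered √(0.8² + 0.6²) ≈ 1.0 units.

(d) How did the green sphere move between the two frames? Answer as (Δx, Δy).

(-3.1, -1.8)

The green sphere was at about (12.3, 8.7) and moved to about (9.2, 6.9).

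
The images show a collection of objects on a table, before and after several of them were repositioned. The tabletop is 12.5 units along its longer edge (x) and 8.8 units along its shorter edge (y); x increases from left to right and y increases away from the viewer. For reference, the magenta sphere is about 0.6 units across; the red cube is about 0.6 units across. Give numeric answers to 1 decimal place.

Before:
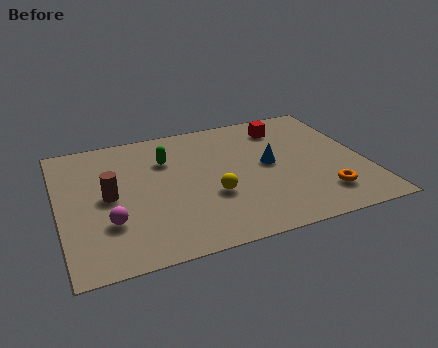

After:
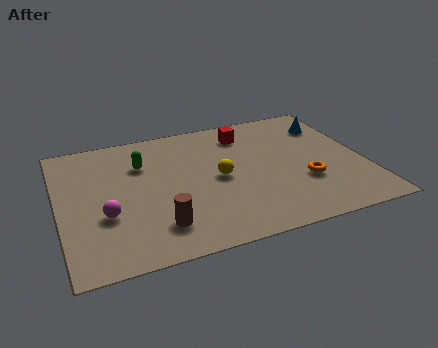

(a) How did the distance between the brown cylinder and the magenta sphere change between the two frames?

+0.7

They were about 1.7 units apart before and 2.4 after — 0.7 units further apart.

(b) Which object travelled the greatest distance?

the blue cone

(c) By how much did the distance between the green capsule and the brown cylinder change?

+1.2

They were about 3.1 units apart before and 4.3 after — 1.2 units further apart.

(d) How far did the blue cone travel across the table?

3.5

The blue cone moved from about (8.6, 4.6) to (11.4, 6.7), a distance of √(2.8² + 2.1²) ≈ 3.5.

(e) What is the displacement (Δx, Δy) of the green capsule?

(-1.0, 0.0)

From the two frames, the green capsule sits at roughly (4.5, 6.2) before and (3.5, 6.2) after.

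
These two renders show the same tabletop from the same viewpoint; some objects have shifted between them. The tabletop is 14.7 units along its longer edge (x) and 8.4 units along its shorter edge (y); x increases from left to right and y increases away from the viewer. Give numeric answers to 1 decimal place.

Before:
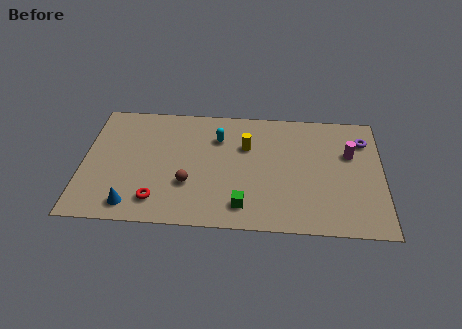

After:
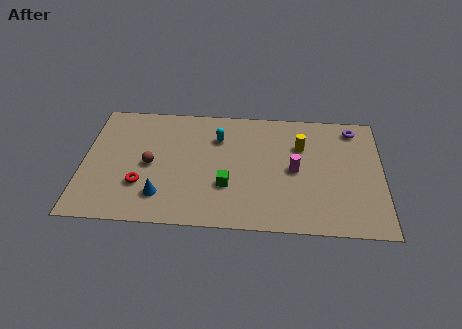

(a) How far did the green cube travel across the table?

1.5

The green cube moved from about (7.9, 1.5) to (7.1, 2.8), a distance of √(0.8² + 1.3²) ≈ 1.5.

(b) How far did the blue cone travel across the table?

1.6

The blue cone was near (2.5, 1.2) before and (3.9, 1.9) after, so it travelled √(1.4² + 0.7²) ≈ 1.6 units.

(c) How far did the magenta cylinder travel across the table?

3.0

The magenta cylinder was near (13.1, 5.4) before and (10.4, 4.1) after, so it travelled √(2.7² + 1.3²) ≈ 3.0 units.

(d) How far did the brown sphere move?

2.2

The brown sphere was near (5.2, 2.8) before and (3.3, 4.0) after, so it travelled √(1.9² + 1.2²) ≈ 2.2 units.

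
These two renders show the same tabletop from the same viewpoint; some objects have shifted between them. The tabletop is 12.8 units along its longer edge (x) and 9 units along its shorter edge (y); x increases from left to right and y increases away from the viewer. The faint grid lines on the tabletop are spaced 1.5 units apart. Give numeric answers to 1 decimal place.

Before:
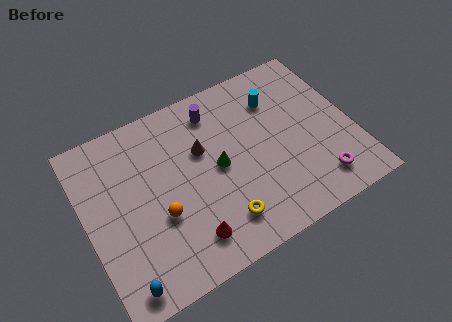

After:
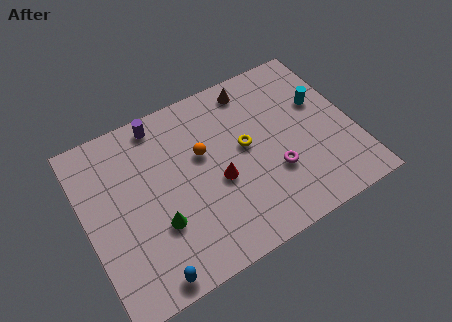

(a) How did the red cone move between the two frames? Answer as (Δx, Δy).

(1.8, 2.1)

From the two frames, the red cone sits at roughly (4.4, 1.7) before and (6.2, 3.8) after.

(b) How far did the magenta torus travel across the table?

2.4

The magenta torus was near (10.7, 1.6) before and (8.8, 3.0) after, so it travelled √(1.9² + 1.4²) ≈ 2.4 units.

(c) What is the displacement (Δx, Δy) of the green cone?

(-3.1, -1.5)

The green cone was at about (6.3, 4.5) and moved to about (3.2, 3.0).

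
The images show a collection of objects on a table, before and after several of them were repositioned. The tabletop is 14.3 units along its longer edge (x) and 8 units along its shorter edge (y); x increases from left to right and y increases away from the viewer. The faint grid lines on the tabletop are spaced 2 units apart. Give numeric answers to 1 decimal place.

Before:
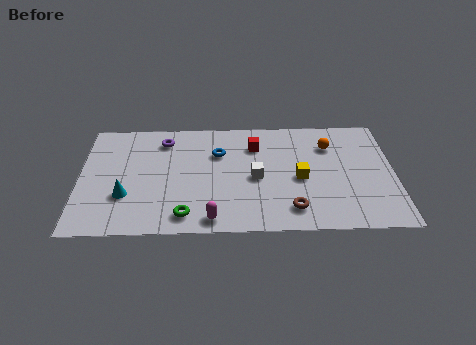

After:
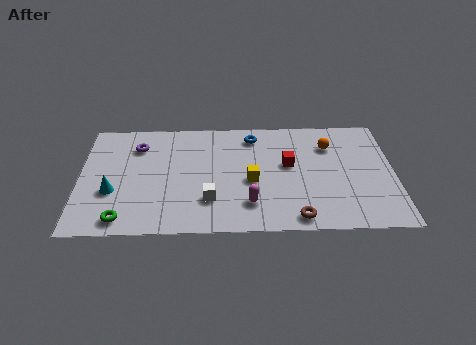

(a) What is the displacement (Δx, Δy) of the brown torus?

(0.2, -0.6)

The brown torus started near (9.6, 1.5) and ended near (9.8, 0.9).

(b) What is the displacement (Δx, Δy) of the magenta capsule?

(1.7, 1.0)

The magenta capsule started near (6.0, 0.9) and ended near (7.7, 1.9).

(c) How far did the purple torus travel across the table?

1.3

The purple torus moved from about (3.8, 6.5) to (2.6, 6.1), a distance of √(1.2² + 0.4²) ≈ 1.3.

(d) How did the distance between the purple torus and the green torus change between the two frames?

-0.3

Before: roughly 5.4 units apart; after: 5.1. That's 0.3 units closer together.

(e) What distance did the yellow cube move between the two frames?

2.2

From (10.0, 3.6) to (7.8, 3.5), the yellow cube covered √(2.2² + 0.1²) ≈ 2.2 units.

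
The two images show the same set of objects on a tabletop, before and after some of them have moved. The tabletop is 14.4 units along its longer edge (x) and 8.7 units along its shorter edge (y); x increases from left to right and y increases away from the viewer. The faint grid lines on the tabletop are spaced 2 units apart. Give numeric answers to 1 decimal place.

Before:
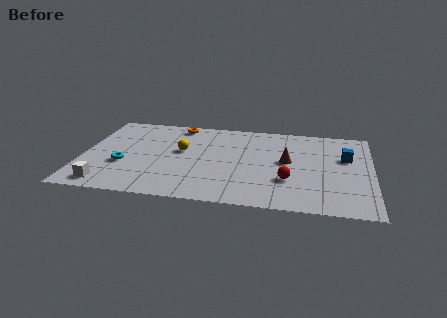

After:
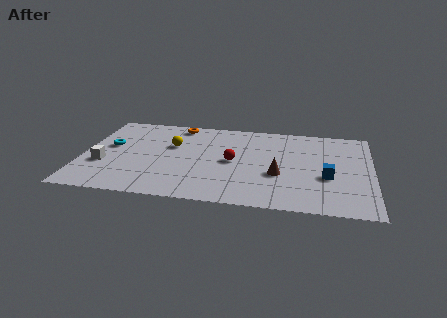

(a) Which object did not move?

the orange torus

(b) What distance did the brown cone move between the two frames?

1.5

The brown cone was near (10.2, 4.7) before and (9.8, 3.3) after, so it travelled √(0.4² + 1.4²) ≈ 1.5 units.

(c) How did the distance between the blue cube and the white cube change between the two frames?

-1.4

Before: roughly 12.5 units apart; after: 11.1. That's 1.4 units closer together.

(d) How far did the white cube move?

2.0

From (1.4, 1.1) to (1.1, 3.1), the white cube covered √(0.3² + 2.0²) ≈ 2.0 units.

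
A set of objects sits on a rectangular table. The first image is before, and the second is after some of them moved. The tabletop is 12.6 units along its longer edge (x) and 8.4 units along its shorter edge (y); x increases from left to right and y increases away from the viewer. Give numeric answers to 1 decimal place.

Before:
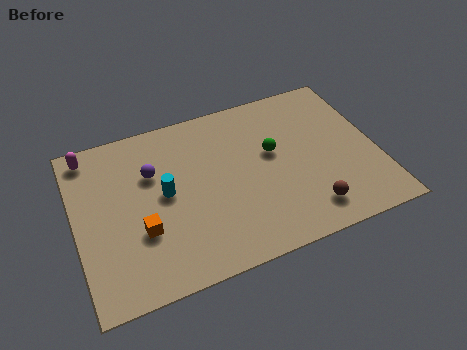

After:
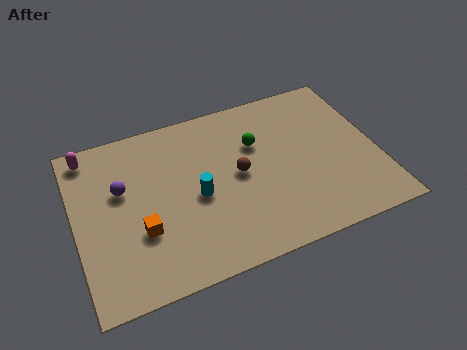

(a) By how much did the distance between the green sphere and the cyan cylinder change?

-1.4

They were about 4.6 units apart before and 3.2 after — 1.4 units closer together.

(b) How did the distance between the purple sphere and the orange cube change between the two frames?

-0.4

The distance was about 2.8 in the first image and 2.4 in the second, so they moved 0.4 units closer together.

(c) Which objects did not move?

the magenta capsule and the orange cube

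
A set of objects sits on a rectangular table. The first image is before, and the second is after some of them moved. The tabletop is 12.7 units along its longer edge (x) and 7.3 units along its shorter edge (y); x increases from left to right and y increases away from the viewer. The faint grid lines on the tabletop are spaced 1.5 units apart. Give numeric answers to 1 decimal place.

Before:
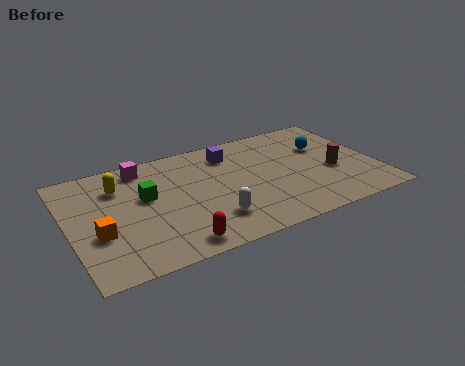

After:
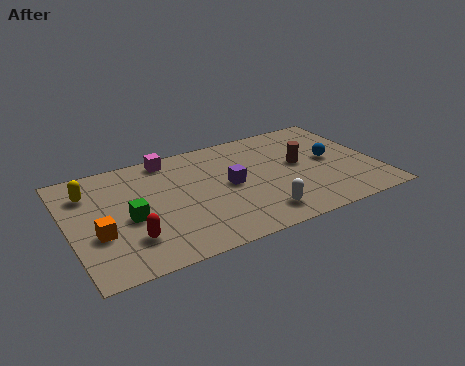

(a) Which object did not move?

the orange cube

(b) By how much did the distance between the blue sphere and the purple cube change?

+0.3

Before: roughly 4.0 units apart; after: 4.3. That's 0.3 units further apart.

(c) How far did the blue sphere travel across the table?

1.0

The blue sphere was near (10.8, 4.8) before and (10.9, 3.8) after, so it travelled √(0.1² + 1.0²) ≈ 1.0 units.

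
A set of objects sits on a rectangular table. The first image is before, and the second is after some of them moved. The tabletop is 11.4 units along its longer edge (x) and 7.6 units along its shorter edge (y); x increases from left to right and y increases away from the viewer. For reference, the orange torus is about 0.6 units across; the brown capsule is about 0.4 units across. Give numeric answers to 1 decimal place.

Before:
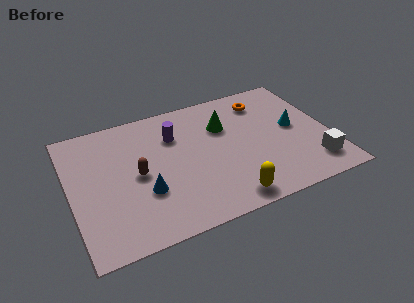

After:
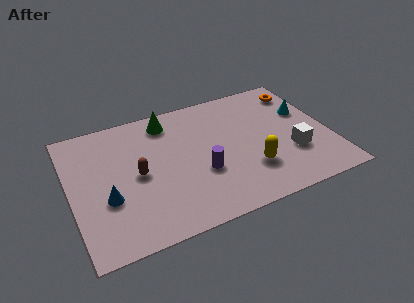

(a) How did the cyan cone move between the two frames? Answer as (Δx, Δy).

(0.6, 0.8)

The cyan cone was at about (9.9, 4.0) and moved to about (10.5, 4.8).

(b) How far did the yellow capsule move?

1.8

From (6.5, 0.9) to (7.7, 2.2), the yellow capsule covered √(1.2² + 1.3²) ≈ 1.8 units.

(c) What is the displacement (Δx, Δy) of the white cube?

(-0.8, 1.0)

The white cube was at about (10.4, 1.5) and moved to about (9.6, 2.5).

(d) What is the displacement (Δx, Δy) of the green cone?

(-2.4, 1.2)

The green cone was at about (6.9, 5.2) and moved to about (4.5, 6.4).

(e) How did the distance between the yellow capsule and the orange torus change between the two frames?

-0.8

Before: roughly 5.7 units apart; after: 4.9. That's 0.8 units closer together.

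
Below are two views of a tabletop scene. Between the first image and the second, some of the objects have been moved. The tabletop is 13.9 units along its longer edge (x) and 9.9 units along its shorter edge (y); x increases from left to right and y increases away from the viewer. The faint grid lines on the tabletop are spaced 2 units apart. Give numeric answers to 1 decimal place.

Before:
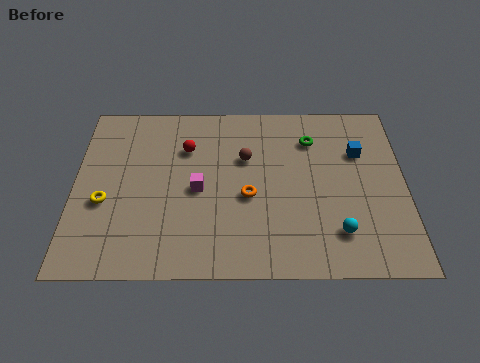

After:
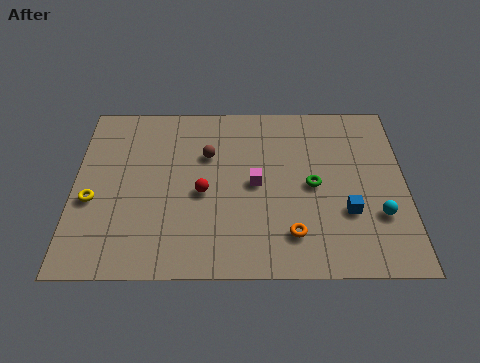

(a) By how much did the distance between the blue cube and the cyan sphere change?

-3.3

They were about 4.6 units apart before and 1.3 after — 3.3 units closer together.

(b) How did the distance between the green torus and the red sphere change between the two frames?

-0.7

The distance was about 5.3 in the first image and 4.6 in the second, so they moved 0.7 units closer together.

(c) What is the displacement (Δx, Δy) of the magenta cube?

(2.4, 0.3)

The magenta cube was at about (5.2, 4.6) and moved to about (7.6, 4.9).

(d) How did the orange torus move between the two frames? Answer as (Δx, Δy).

(1.8, -2.1)

The orange torus was at about (7.3, 4.2) and moved to about (9.1, 2.1).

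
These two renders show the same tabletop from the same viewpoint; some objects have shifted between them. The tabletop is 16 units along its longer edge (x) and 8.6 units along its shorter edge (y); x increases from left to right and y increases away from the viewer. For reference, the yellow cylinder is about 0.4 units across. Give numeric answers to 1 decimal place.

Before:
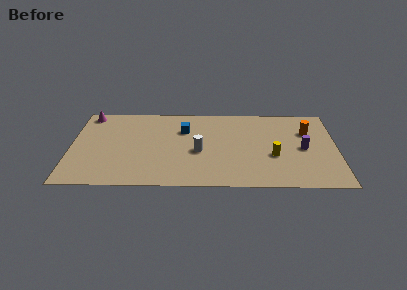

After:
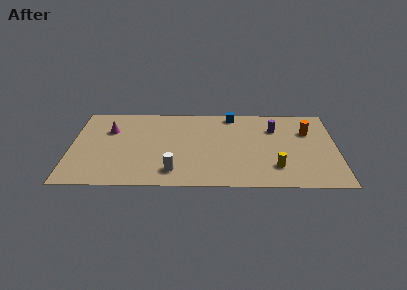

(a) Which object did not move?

the orange cylinder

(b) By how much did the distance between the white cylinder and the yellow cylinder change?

+1.6

Before: roughly 4.5 units apart; after: 6.1. That's 1.6 units further apart.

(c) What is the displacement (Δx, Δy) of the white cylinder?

(-1.5, -2.1)

From the two frames, the white cylinder sits at roughly (7.7, 3.7) before and (6.2, 1.6) after.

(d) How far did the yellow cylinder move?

1.2

The yellow cylinder was near (12.2, 3.3) before and (12.3, 2.1) after, so it travelled √(0.1² + 1.2²) ≈ 1.2 units.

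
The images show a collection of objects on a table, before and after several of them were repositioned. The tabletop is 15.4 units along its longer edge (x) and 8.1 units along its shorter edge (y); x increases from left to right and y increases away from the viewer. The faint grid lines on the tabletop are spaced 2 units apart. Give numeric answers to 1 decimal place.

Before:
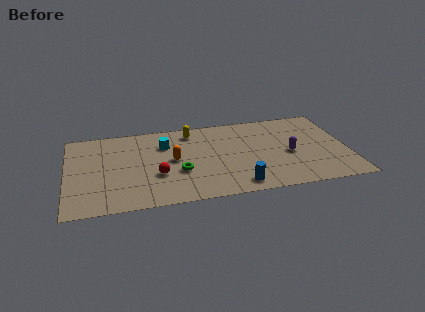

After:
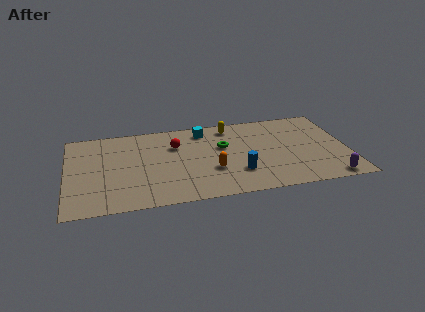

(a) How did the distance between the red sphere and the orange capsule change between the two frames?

+1.8

The distance was about 1.6 in the first image and 3.4 in the second, so they moved 1.8 units further apart.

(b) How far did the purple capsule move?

3.4

The purple capsule was near (12.2, 3.6) before and (14.2, 0.8) after, so it travelled √(2.0² + 2.8²) ≈ 3.4 units.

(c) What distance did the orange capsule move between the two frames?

2.5

The orange capsule moved from about (5.8, 4.2) to (7.9, 2.8), a distance of √(2.1² + 1.4²) ≈ 2.5.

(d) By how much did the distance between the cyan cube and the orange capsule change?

+2.4

Before: roughly 1.6 units apart; after: 4.0. That's 2.4 units further apart.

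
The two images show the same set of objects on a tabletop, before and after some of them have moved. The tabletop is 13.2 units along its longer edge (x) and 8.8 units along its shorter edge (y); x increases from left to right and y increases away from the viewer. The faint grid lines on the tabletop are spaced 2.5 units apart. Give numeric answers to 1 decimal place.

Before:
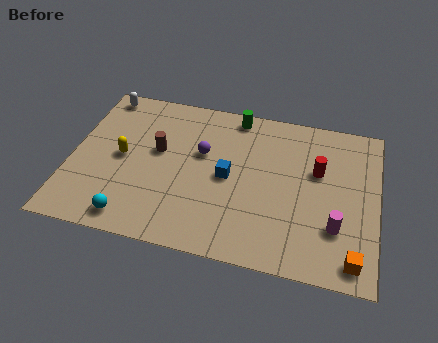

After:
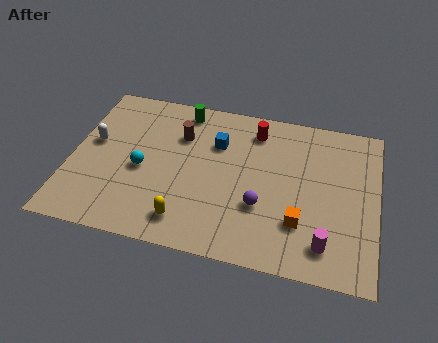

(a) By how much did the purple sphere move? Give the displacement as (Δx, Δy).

(2.7, -2.4)

The purple sphere was at about (5.6, 5.4) and moved to about (8.3, 3.0).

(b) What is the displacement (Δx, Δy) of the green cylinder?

(-2.3, -0.2)

From the two frames, the green cylinder sits at roughly (6.9, 7.9) before and (4.6, 7.7) after.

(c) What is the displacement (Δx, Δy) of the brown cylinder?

(0.9, 1.1)

From the two frames, the brown cylinder sits at roughly (3.7, 5.1) before and (4.6, 6.2) after.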